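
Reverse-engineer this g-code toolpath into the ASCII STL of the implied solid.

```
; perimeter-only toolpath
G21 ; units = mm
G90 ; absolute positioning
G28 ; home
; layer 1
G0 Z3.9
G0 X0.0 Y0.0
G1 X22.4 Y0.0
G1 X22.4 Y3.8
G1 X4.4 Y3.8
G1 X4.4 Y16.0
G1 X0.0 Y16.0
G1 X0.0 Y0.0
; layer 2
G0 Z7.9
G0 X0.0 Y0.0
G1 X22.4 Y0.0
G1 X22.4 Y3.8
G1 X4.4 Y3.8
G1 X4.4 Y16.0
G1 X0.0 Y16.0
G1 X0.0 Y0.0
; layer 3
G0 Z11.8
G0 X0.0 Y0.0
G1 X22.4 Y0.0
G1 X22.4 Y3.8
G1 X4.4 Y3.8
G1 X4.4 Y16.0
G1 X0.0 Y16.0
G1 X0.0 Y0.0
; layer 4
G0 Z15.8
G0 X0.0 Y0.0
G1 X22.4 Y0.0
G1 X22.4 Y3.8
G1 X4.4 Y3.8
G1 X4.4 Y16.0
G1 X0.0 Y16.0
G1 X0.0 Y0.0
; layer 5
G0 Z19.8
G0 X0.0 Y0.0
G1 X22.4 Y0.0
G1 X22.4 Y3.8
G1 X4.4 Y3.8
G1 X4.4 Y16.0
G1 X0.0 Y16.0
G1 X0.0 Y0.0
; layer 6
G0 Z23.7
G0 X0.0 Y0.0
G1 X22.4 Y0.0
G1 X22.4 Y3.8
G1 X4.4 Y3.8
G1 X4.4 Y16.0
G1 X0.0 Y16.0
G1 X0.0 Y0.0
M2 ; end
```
solid part
  facet normal 0.0000 0.0000 -1.0000
    outer loop
      vertex 22.4 3.8 0.0
      vertex 22.4 0.0 0.0
      vertex 0.0 0.0 0.0
    endloop
  endfacet
  facet normal 0.0000 0.0000 -1.0000
    outer loop
      vertex 4.4 3.8 0.0
      vertex 22.4 3.8 0.0
      vertex 0.0 0.0 0.0
    endloop
  endfacet
  facet normal 0.0000 0.0000 -1.0000
    outer loop
      vertex 4.4 16.0 0.0
      vertex 4.4 3.8 0.0
      vertex 0.0 0.0 0.0
    endloop
  endfacet
  facet normal 0.0000 0.0000 -1.0000
    outer loop
      vertex 0.0 16.0 0.0
      vertex 4.4 16.0 0.0
      vertex 0.0 0.0 0.0
    endloop
  endfacet
  facet normal 0.0000 0.0000 1.0000
    outer loop
      vertex 0.0 0.0 23.7
      vertex 22.4 0.0 23.7
      vertex 22.4 3.8 23.7
    endloop
  endfacet
  facet normal 0.0000 0.0000 1.0000
    outer loop
      vertex 0.0 0.0 23.7
      vertex 22.4 3.8 23.7
      vertex 4.4 3.8 23.7
    endloop
  endfacet
  facet normal 0.0000 0.0000 1.0000
    outer loop
      vertex 0.0 0.0 23.7
      vertex 4.4 3.8 23.7
      vertex 4.4 16.0 23.7
    endloop
  endfacet
  facet normal 0.0000 0.0000 1.0000
    outer loop
      vertex 0.0 0.0 23.7
      vertex 4.4 16.0 23.7
      vertex 0.0 16.0 23.7
    endloop
  endfacet
  facet normal 0.0000 -1.0000 0.0000
    outer loop
      vertex 0.0 0.0 0.0
      vertex 22.4 0.0 0.0
      vertex 22.4 0.0 23.7
    endloop
  endfacet
  facet normal 0.0000 -1.0000 0.0000
    outer loop
      vertex 0.0 0.0 0.0
      vertex 22.4 0.0 23.7
      vertex 0.0 0.0 23.7
    endloop
  endfacet
  facet normal 1.0000 0.0000 0.0000
    outer loop
      vertex 22.4 0.0 0.0
      vertex 22.4 3.8 0.0
      vertex 22.4 3.8 23.7
    endloop
  endfacet
  facet normal 1.0000 0.0000 0.0000
    outer loop
      vertex 22.4 0.0 0.0
      vertex 22.4 3.8 23.7
      vertex 22.4 0.0 23.7
    endloop
  endfacet
  facet normal 0.0000 1.0000 0.0000
    outer loop
      vertex 22.4 3.8 0.0
      vertex 4.4 3.8 0.0
      vertex 4.4 3.8 23.7
    endloop
  endfacet
  facet normal 0.0000 1.0000 0.0000
    outer loop
      vertex 22.4 3.8 0.0
      vertex 4.4 3.8 23.7
      vertex 22.4 3.8 23.7
    endloop
  endfacet
  facet normal 1.0000 0.0000 0.0000
    outer loop
      vertex 4.4 3.8 0.0
      vertex 4.4 16.0 0.0
      vertex 4.4 16.0 23.7
    endloop
  endfacet
  facet normal 1.0000 0.0000 0.0000
    outer loop
      vertex 4.4 3.8 0.0
      vertex 4.4 16.0 23.7
      vertex 4.4 3.8 23.7
    endloop
  endfacet
  facet normal 0.0000 1.0000 0.0000
    outer loop
      vertex 4.4 16.0 0.0
      vertex 0.0 16.0 0.0
      vertex 0.0 16.0 23.7
    endloop
  endfacet
  facet normal 0.0000 1.0000 0.0000
    outer loop
      vertex 4.4 16.0 0.0
      vertex 0.0 16.0 23.7
      vertex 4.4 16.0 23.7
    endloop
  endfacet
  facet normal -1.0000 0.0000 0.0000
    outer loop
      vertex 0.0 16.0 0.0
      vertex 0.0 0.0 0.0
      vertex 0.0 0.0 23.7
    endloop
  endfacet
  facet normal -1.0000 0.0000 0.0000
    outer loop
      vertex 0.0 16.0 0.0
      vertex 0.0 0.0 23.7
      vertex 0.0 16.0 23.7
    endloop
  endfacet
endsolid part

The G0 Z moves step by Δz≈3.9 mm. Every layer's G1 loop is the same polygon, so the solid is a straight extrusion of it from z=0 to z≈23.7. Closing with flat bottom and top caps and triangulating gives 20 facets — an L-shaped prism: outer 22.4 × 16 mm, arm thicknesses ≈ 3.8 mm (horizontal) and 4.4 mm (vertical), extruded 23.7 mm in z.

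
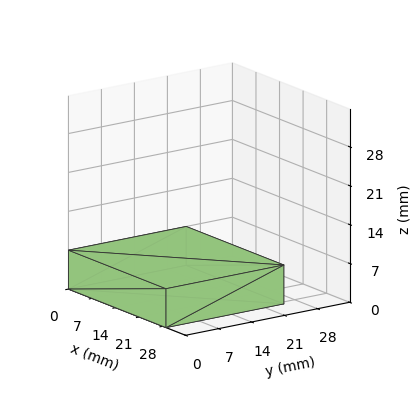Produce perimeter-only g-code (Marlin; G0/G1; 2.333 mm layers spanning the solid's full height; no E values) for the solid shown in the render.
Reading the render: the shape is a rectangular box, roughly 29 × 25 mm footprint and 7 mm tall (dimensions read to the nearest mm from the axis ticks). For the g-code, the solid's height is divided into equal slices at the stated Δz and each level perimeter traced with G1 moves after a G0 lift.

; perimeter-only toolpath
G21 ; units = mm
G90 ; absolute positioning
G28 ; home
; layer 1
G0 Z2.333
G0 X0.000 Y0.000
G1 X29.000 Y0.000
G1 X29.000 Y25.000
G1 X0.000 Y25.000
G1 X0.000 Y0.000
; layer 2
G0 Z4.667
G0 X0.000 Y0.000
G1 X29.000 Y0.000
G1 X29.000 Y25.000
G1 X0.000 Y25.000
G1 X0.000 Y0.000
; layer 3
G0 Z7.000
G0 X0.000 Y0.000
G1 X29.000 Y0.000
G1 X29.000 Y25.000
G1 X0.000 Y25.000
G1 X0.000 Y0.000
M2 ; end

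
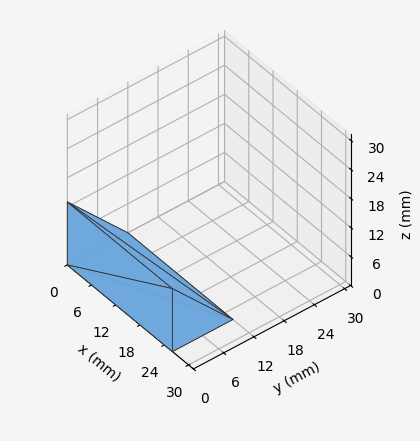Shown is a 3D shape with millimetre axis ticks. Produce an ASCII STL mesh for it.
Reading the render: the shape is a wedge (ramp): 26 × 12 mm base, rising to 13 mm along the y=0 edge and sloping linearly to z=0 at y=12 (dimensions read to the nearest mm from the axis ticks). For the STL, each face is triangulated and given an outward normal.

solid part
  facet normal 0.0000 0.0000 -1.0000
    outer loop
      vertex 26.0 12.0 0.0
      vertex 26.0 0.0 0.0
      vertex 0.0 0.0 0.0
    endloop
  endfacet
  facet normal 0.0000 0.0000 -1.0000
    outer loop
      vertex 0.0 12.0 0.0
      vertex 26.0 12.0 0.0
      vertex 0.0 0.0 0.0
    endloop
  endfacet
  facet normal 0.0000 -1.0000 0.0000
    outer loop
      vertex 0.0 0.0 0.0
      vertex 26.0 0.0 0.0
      vertex 26.0 0.0 13.0
    endloop
  endfacet
  facet normal 0.0000 -1.0000 0.0000
    outer loop
      vertex 0.0 0.0 0.0
      vertex 26.0 0.0 13.0
      vertex 0.0 0.0 13.0
    endloop
  endfacet
  facet normal 0.0000 0.7348 0.6783
    outer loop
      vertex 0.0 0.0 13.0
      vertex 26.0 0.0 13.0
      vertex 26.0 12.0 0.0
    endloop
  endfacet
  facet normal 0.0000 0.7348 0.6783
    outer loop
      vertex 0.0 0.0 13.0
      vertex 26.0 12.0 0.0
      vertex 0.0 12.0 0.0
    endloop
  endfacet
  facet normal -1.0000 0.0000 0.0000
    outer loop
      vertex 0.0 0.0 13.0
      vertex 0.0 12.0 0.0
      vertex 0.0 0.0 0.0
    endloop
  endfacet
  facet normal 1.0000 0.0000 0.0000
    outer loop
      vertex 26.0 0.0 0.0
      vertex 26.0 12.0 0.0
      vertex 26.0 0.0 13.0
    endloop
  endfacet
endsolid part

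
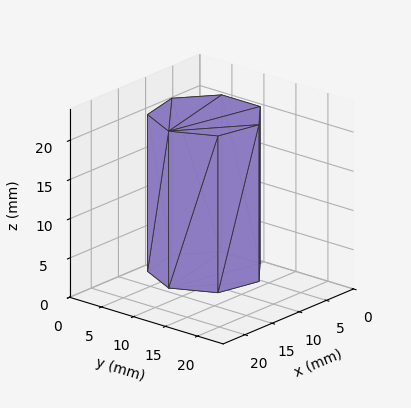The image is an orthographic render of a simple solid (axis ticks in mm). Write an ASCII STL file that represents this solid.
Reading the render: the shape is a regular 7-sided prism (a cylinder approximated with 7 flat sides), circumscribed radius ≈ 7 mm, height ≈ 20 mm (dimensions read to the nearest mm from the axis ticks). For the STL, each face is triangulated and given an outward normal.

solid part
  facet normal 0.0000 0.0000 -1.0000
    outer loop
      vertex 5.4 13.8 0.0
      vertex 11.4 12.5 0.0
      vertex 14.0 7.0 0.0
    endloop
  endfacet
  facet normal 0.0000 0.0000 -1.0000
    outer loop
      vertex 0.7 10.0 0.0
      vertex 5.4 13.8 0.0
      vertex 14.0 7.0 0.0
    endloop
  endfacet
  facet normal 0.0000 0.0000 -1.0000
    outer loop
      vertex 0.7 4.0 0.0
      vertex 0.7 10.0 0.0
      vertex 14.0 7.0 0.0
    endloop
  endfacet
  facet normal 0.0000 0.0000 -1.0000
    outer loop
      vertex 5.4 0.2 0.0
      vertex 0.7 4.0 0.0
      vertex 14.0 7.0 0.0
    endloop
  endfacet
  facet normal 0.0000 0.0000 -1.0000
    outer loop
      vertex 11.4 1.5 0.0
      vertex 5.4 0.2 0.0
      vertex 14.0 7.0 0.0
    endloop
  endfacet
  facet normal 0.0000 0.0000 1.0000
    outer loop
      vertex 14.0 7.0 20.0
      vertex 11.4 12.5 20.0
      vertex 5.4 13.8 20.0
    endloop
  endfacet
  facet normal 0.0000 0.0000 1.0000
    outer loop
      vertex 14.0 7.0 20.0
      vertex 5.4 13.8 20.0
      vertex 0.7 10.0 20.0
    endloop
  endfacet
  facet normal 0.0000 0.0000 1.0000
    outer loop
      vertex 14.0 7.0 20.0
      vertex 0.7 10.0 20.0
      vertex 0.7 4.0 20.0
    endloop
  endfacet
  facet normal 0.0000 0.0000 1.0000
    outer loop
      vertex 14.0 7.0 20.0
      vertex 0.7 4.0 20.0
      vertex 5.4 0.2 20.0
    endloop
  endfacet
  facet normal 0.0000 0.0000 1.0000
    outer loop
      vertex 14.0 7.0 20.0
      vertex 5.4 0.2 20.0
      vertex 11.4 1.5 20.0
    endloop
  endfacet
  facet normal 0.9041 0.4274 0.0000
    outer loop
      vertex 14.0 7.0 0.0
      vertex 11.4 12.5 0.0
      vertex 11.4 12.5 20.0
    endloop
  endfacet
  facet normal 0.9041 0.4274 0.0000
    outer loop
      vertex 14.0 7.0 0.0
      vertex 11.4 12.5 20.0
      vertex 14.0 7.0 20.0
    endloop
  endfacet
  facet normal 0.2118 0.9773 0.0000
    outer loop
      vertex 11.4 12.5 0.0
      vertex 5.4 13.8 0.0
      vertex 5.4 13.8 20.0
    endloop
  endfacet
  facet normal 0.2118 0.9773 0.0000
    outer loop
      vertex 11.4 12.5 0.0
      vertex 5.4 13.8 20.0
      vertex 11.4 12.5 20.0
    endloop
  endfacet
  facet normal -0.6287 0.7776 0.0000
    outer loop
      vertex 5.4 13.8 0.0
      vertex 0.7 10.0 0.0
      vertex 0.7 10.0 20.0
    endloop
  endfacet
  facet normal -0.6287 0.7776 0.0000
    outer loop
      vertex 5.4 13.8 0.0
      vertex 0.7 10.0 20.0
      vertex 5.4 13.8 20.0
    endloop
  endfacet
  facet normal -1.0000 0.0000 0.0000
    outer loop
      vertex 0.7 10.0 0.0
      vertex 0.7 4.0 0.0
      vertex 0.7 4.0 20.0
    endloop
  endfacet
  facet normal -1.0000 0.0000 0.0000
    outer loop
      vertex 0.7 10.0 0.0
      vertex 0.7 4.0 20.0
      vertex 0.7 10.0 20.0
    endloop
  endfacet
  facet normal -0.6287 -0.7776 0.0000
    outer loop
      vertex 0.7 4.0 0.0
      vertex 5.4 0.2 0.0
      vertex 5.4 0.2 20.0
    endloop
  endfacet
  facet normal -0.6287 -0.7776 0.0000
    outer loop
      vertex 0.7 4.0 0.0
      vertex 5.4 0.2 20.0
      vertex 0.7 4.0 20.0
    endloop
  endfacet
  facet normal 0.2118 -0.9773 0.0000
    outer loop
      vertex 5.4 0.2 0.0
      vertex 11.4 1.5 0.0
      vertex 11.4 1.5 20.0
    endloop
  endfacet
  facet normal 0.2118 -0.9773 0.0000
    outer loop
      vertex 5.4 0.2 0.0
      vertex 11.4 1.5 20.0
      vertex 5.4 0.2 20.0
    endloop
  endfacet
  facet normal 0.9041 -0.4274 0.0000
    outer loop
      vertex 11.4 1.5 0.0
      vertex 14.0 7.0 0.0
      vertex 14.0 7.0 20.0
    endloop
  endfacet
  facet normal 0.9041 -0.4274 0.0000
    outer loop
      vertex 11.4 1.5 0.0
      vertex 14.0 7.0 20.0
      vertex 11.4 1.5 20.0
    endloop
  endfacet
endsolid part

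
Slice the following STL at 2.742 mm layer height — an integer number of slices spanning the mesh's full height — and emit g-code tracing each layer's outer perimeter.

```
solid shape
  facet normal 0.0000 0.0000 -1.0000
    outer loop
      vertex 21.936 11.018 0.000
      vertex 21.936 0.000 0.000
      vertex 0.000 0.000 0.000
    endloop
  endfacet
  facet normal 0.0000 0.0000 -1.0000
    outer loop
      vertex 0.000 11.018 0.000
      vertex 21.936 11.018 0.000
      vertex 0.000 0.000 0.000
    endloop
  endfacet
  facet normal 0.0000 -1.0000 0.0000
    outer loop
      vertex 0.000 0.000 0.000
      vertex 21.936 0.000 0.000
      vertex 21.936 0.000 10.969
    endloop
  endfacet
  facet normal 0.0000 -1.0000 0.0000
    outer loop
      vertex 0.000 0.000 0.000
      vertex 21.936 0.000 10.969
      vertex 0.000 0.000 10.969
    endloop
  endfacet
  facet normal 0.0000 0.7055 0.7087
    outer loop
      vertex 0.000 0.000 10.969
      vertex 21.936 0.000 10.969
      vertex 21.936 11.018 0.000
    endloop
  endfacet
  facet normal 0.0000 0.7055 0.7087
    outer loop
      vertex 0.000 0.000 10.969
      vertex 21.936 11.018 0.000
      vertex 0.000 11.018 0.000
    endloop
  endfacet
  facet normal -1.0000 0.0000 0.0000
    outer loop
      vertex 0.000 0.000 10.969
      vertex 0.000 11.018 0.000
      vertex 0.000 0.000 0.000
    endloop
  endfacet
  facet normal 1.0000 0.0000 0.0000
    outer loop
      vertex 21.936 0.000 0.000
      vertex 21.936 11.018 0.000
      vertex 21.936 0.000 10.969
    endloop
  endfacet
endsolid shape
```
; perimeter-only toolpath
G21 ; units = mm
G90 ; absolute positioning
G28 ; home
; layer 1
G0 Z2.742
G0 X0.000 Y0.000
G1 X21.936 Y0.000
G1 X21.936 Y8.264
G1 X0.000 Y8.264
G1 X0.000 Y0.000
; layer 2
G0 Z5.484
G0 X0.000 Y0.000
G1 X21.936 Y0.000
G1 X21.936 Y5.509
G1 X0.000 Y5.509
G1 X0.000 Y0.000
; layer 3
G0 Z8.227
G0 X0.000 Y0.000
G1 X21.936 Y0.000
G1 X21.936 Y2.755
G1 X0.000 Y2.755
G1 X0.000 Y0.000
M2 ; end

The solid is a wedge (ramp): 21.9 × 11 mm base, rising to 11 mm along the y=0 edge and sloping linearly to z=0 at y=11. Slicing at Δz = 2.742 mm — 4 equal slices spanning the solid's height, so layer i sits at z = i·h/4 — gives 3 non-empty perimeters. Each is a 4-segment closed polygon; G0 lifts to the layer z and rapids to the start vertex, then G1 traces the edges. The cross-section shrinks linearly with z (the slice at the apex is degenerate and omitted).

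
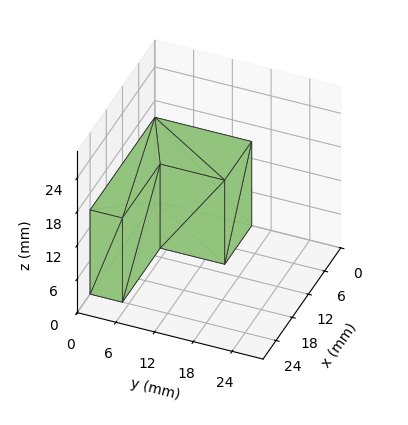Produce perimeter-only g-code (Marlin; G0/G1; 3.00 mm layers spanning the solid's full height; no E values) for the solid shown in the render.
Reading the render: the shape is an L-shaped prism: outer 24 × 15 mm, arm thicknesses ≈ 5 mm (horizontal) and 10 mm (vertical), extruded 15 mm in z (dimensions read to the nearest mm from the axis ticks). For the g-code, the solid's height is divided into equal slices at the stated Δz and each level perimeter traced with G1 moves after a G0 lift.

; perimeter-only toolpath
G21 ; units = mm
G90 ; absolute positioning
G28 ; home
; layer 1
G0 Z3.00
G0 X0.00 Y0.00
G1 X24.00 Y0.00
G1 X24.00 Y5.00
G1 X10.00 Y5.00
G1 X10.00 Y15.00
G1 X0.00 Y15.00
G1 X0.00 Y0.00
; layer 2
G0 Z6.00
G0 X0.00 Y0.00
G1 X24.00 Y0.00
G1 X24.00 Y5.00
G1 X10.00 Y5.00
G1 X10.00 Y15.00
G1 X0.00 Y15.00
G1 X0.00 Y0.00
; layer 3
G0 Z9.00
G0 X0.00 Y0.00
G1 X24.00 Y0.00
G1 X24.00 Y5.00
G1 X10.00 Y5.00
G1 X10.00 Y15.00
G1 X0.00 Y15.00
G1 X0.00 Y0.00
; layer 4
G0 Z12.00
G0 X0.00 Y0.00
G1 X24.00 Y0.00
G1 X24.00 Y5.00
G1 X10.00 Y5.00
G1 X10.00 Y15.00
G1 X0.00 Y15.00
G1 X0.00 Y0.00
; layer 5
G0 Z15.00
G0 X0.00 Y0.00
G1 X24.00 Y0.00
G1 X24.00 Y5.00
G1 X10.00 Y5.00
G1 X10.00 Y15.00
G1 X0.00 Y15.00
G1 X0.00 Y0.00
M2 ; end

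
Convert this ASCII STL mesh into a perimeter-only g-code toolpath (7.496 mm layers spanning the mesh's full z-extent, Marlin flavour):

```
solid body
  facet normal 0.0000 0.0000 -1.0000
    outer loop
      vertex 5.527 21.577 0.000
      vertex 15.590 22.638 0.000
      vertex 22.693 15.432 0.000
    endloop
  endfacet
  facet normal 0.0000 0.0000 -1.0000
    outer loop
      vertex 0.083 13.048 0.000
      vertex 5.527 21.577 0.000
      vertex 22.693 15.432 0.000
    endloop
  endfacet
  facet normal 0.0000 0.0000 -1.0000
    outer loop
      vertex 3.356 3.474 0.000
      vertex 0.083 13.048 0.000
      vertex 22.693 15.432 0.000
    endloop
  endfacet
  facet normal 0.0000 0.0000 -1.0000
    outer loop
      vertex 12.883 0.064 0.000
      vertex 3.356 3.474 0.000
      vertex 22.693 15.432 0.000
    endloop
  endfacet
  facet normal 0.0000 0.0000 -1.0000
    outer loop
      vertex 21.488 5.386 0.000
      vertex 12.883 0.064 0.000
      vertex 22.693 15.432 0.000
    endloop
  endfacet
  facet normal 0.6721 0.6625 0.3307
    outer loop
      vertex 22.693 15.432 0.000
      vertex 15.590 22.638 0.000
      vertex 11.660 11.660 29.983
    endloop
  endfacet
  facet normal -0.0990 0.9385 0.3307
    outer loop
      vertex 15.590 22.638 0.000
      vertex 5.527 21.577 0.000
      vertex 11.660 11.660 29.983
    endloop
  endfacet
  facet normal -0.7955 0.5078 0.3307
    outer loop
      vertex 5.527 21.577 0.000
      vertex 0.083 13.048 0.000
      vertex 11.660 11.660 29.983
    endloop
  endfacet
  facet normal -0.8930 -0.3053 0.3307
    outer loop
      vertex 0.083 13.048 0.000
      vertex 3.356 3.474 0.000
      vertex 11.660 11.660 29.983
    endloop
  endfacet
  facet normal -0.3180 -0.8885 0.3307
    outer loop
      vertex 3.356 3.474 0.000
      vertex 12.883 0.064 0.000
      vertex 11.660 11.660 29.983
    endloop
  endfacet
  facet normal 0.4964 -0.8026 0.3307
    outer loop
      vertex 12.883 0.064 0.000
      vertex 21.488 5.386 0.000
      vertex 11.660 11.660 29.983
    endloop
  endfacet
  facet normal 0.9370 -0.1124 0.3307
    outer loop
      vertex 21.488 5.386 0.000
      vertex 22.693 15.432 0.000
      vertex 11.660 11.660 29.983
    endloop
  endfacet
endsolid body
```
; perimeter-only toolpath
G21 ; units = mm
G90 ; absolute positioning
G28 ; home
; layer 1
G0 Z7.496
G0 X19.935 Y14.489
G1 X14.607 Y19.893
G1 X7.060 Y19.098
G1 X2.977 Y12.701
G1 X5.432 Y5.521
G1 X12.577 Y2.963
G1 X19.031 Y6.955
G1 X19.935 Y14.489
; layer 2
G0 Z14.992
G0 X17.177 Y13.546
G1 X13.625 Y17.149
G1 X8.594 Y16.619
G1 X5.872 Y12.354
G1 X7.508 Y7.567
G1 X12.271 Y5.862
G1 X16.574 Y8.523
G1 X17.177 Y13.546
; layer 3
G0 Z22.487
G0 X14.418 Y12.603
G1 X12.643 Y14.405
G1 X10.127 Y14.139
G1 X8.766 Y12.007
G1 X9.584 Y9.614
G1 X11.966 Y8.761
G1 X14.117 Y10.092
G1 X14.418 Y12.603
M2 ; end

The solid is a regular 7-sided pyramid, base circumscribed radius ≈ 11.7 mm, apex at z ≈ 30 mm. Slicing at Δz = 7.496 mm — 4 equal slices spanning the solid's height, so layer i sits at z = i·h/4 — gives 3 non-empty perimeters. Each is a 7-segment closed polygon; G0 lifts to the layer z and rapids to the start vertex, then G1 traces the edges. The cross-section shrinks linearly with z (the slice at the apex is degenerate and omitted).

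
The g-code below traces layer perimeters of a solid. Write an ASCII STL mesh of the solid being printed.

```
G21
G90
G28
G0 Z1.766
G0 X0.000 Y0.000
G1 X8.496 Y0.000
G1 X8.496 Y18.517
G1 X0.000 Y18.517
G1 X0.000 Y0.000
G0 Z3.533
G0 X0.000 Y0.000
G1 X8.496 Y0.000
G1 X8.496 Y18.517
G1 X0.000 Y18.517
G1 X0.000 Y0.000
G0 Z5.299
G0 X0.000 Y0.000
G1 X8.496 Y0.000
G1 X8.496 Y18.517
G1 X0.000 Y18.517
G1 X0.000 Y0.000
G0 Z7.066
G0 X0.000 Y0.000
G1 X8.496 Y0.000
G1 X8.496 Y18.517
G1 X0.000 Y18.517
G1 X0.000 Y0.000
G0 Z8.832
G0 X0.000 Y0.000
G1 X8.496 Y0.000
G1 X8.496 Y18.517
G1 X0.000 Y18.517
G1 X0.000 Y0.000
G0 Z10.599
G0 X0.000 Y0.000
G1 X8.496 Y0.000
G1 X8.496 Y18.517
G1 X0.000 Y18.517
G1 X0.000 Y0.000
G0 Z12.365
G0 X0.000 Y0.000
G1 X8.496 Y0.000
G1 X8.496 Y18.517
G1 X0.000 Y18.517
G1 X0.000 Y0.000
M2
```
solid part
  facet normal 0.0000 0.0000 -1.0000
    outer loop
      vertex 8.496 18.517 0.000
      vertex 8.496 0.000 0.000
      vertex 0.000 0.000 0.000
    endloop
  endfacet
  facet normal 0.0000 0.0000 -1.0000
    outer loop
      vertex 0.000 18.517 0.000
      vertex 8.496 18.517 0.000
      vertex 0.000 0.000 0.000
    endloop
  endfacet
  facet normal 0.0000 0.0000 1.0000
    outer loop
      vertex 0.000 0.000 12.365
      vertex 8.496 0.000 12.365
      vertex 8.496 18.517 12.365
    endloop
  endfacet
  facet normal 0.0000 0.0000 1.0000
    outer loop
      vertex 0.000 0.000 12.365
      vertex 8.496 18.517 12.365
      vertex 0.000 18.517 12.365
    endloop
  endfacet
  facet normal 0.0000 -1.0000 0.0000
    outer loop
      vertex 0.000 0.000 0.000
      vertex 8.496 0.000 0.000
      vertex 8.496 0.000 12.365
    endloop
  endfacet
  facet normal 0.0000 -1.0000 0.0000
    outer loop
      vertex 0.000 0.000 0.000
      vertex 8.496 0.000 12.365
      vertex 0.000 0.000 12.365
    endloop
  endfacet
  facet normal 0.0000 1.0000 0.0000
    outer loop
      vertex 8.496 18.517 12.365
      vertex 8.496 18.517 0.000
      vertex 0.000 18.517 0.000
    endloop
  endfacet
  facet normal 0.0000 1.0000 0.0000
    outer loop
      vertex 0.000 18.517 12.365
      vertex 8.496 18.517 12.365
      vertex 0.000 18.517 0.000
    endloop
  endfacet
  facet normal -1.0000 0.0000 0.0000
    outer loop
      vertex 0.000 18.517 12.365
      vertex 0.000 18.517 0.000
      vertex 0.000 0.000 0.000
    endloop
  endfacet
  facet normal -1.0000 0.0000 0.0000
    outer loop
      vertex 0.000 0.000 12.365
      vertex 0.000 18.517 12.365
      vertex 0.000 0.000 0.000
    endloop
  endfacet
  facet normal 1.0000 0.0000 0.0000
    outer loop
      vertex 8.496 0.000 0.000
      vertex 8.496 18.517 0.000
      vertex 8.496 18.517 12.365
    endloop
  endfacet
  facet normal 1.0000 0.0000 0.0000
    outer loop
      vertex 8.496 0.000 0.000
      vertex 8.496 18.517 12.365
      vertex 8.496 0.000 12.365
    endloop
  endfacet
endsolid part

The G0 Z moves step by Δz≈1.766 mm. Every layer's G1 loop is the same polygon, so the solid is a straight extrusion of it from z=0 to z≈12.4. Closing with flat bottom and top caps and triangulating gives 12 facets — a rectangular box, roughly 8.5 × 18.5 mm footprint and 12.4 mm tall.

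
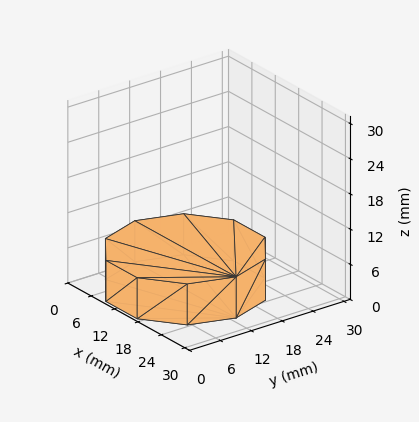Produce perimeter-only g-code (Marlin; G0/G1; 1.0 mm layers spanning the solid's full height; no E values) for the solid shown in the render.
Reading the render: the shape is a regular 10-sided prism (a cylinder approximated with 10 flat sides), circumscribed radius ≈ 13 mm, height ≈ 7 mm (dimensions read to the nearest mm from the axis ticks). For the g-code, the solid's height is divided into equal slices at the stated Δz and each level perimeter traced with G1 moves after a G0 lift.

; perimeter-only toolpath
G21 ; units = mm
G90 ; absolute positioning
G28 ; home
; layer 1
G0 Z1.0
G0 X26.0 Y13.0
G1 X23.5 Y20.6
G1 X17.0 Y25.4
G1 X9.0 Y25.4
G1 X2.5 Y20.6
G1 X0.0 Y13.0
G1 X2.5 Y5.4
G1 X9.0 Y0.6
G1 X17.0 Y0.6
G1 X23.5 Y5.4
G1 X26.0 Y13.0
; layer 2
G0 Z2.0
G0 X26.0 Y13.0
G1 X23.5 Y20.6
G1 X17.0 Y25.4
G1 X9.0 Y25.4
G1 X2.5 Y20.6
G1 X0.0 Y13.0
G1 X2.5 Y5.4
G1 X9.0 Y0.6
G1 X17.0 Y0.6
G1 X23.5 Y5.4
G1 X26.0 Y13.0
; layer 3
G0 Z3.0
G0 X26.0 Y13.0
G1 X23.5 Y20.6
G1 X17.0 Y25.4
G1 X9.0 Y25.4
G1 X2.5 Y20.6
G1 X0.0 Y13.0
G1 X2.5 Y5.4
G1 X9.0 Y0.6
G1 X17.0 Y0.6
G1 X23.5 Y5.4
G1 X26.0 Y13.0
; layer 4
G0 Z4.0
G0 X26.0 Y13.0
G1 X23.5 Y20.6
G1 X17.0 Y25.4
G1 X9.0 Y25.4
G1 X2.5 Y20.6
G1 X0.0 Y13.0
G1 X2.5 Y5.4
G1 X9.0 Y0.6
G1 X17.0 Y0.6
G1 X23.5 Y5.4
G1 X26.0 Y13.0
; layer 5
G0 Z5.0
G0 X26.0 Y13.0
G1 X23.5 Y20.6
G1 X17.0 Y25.4
G1 X9.0 Y25.4
G1 X2.5 Y20.6
G1 X0.0 Y13.0
G1 X2.5 Y5.4
G1 X9.0 Y0.6
G1 X17.0 Y0.6
G1 X23.5 Y5.4
G1 X26.0 Y13.0
; layer 6
G0 Z6.0
G0 X26.0 Y13.0
G1 X23.5 Y20.6
G1 X17.0 Y25.4
G1 X9.0 Y25.4
G1 X2.5 Y20.6
G1 X0.0 Y13.0
G1 X2.5 Y5.4
G1 X9.0 Y0.6
G1 X17.0 Y0.6
G1 X23.5 Y5.4
G1 X26.0 Y13.0
; layer 7
G0 Z7.0
G0 X26.0 Y13.0
G1 X23.5 Y20.6
G1 X17.0 Y25.4
G1 X9.0 Y25.4
G1 X2.5 Y20.6
G1 X0.0 Y13.0
G1 X2.5 Y5.4
G1 X9.0 Y0.6
G1 X17.0 Y0.6
G1 X23.5 Y5.4
G1 X26.0 Y13.0
M2 ; end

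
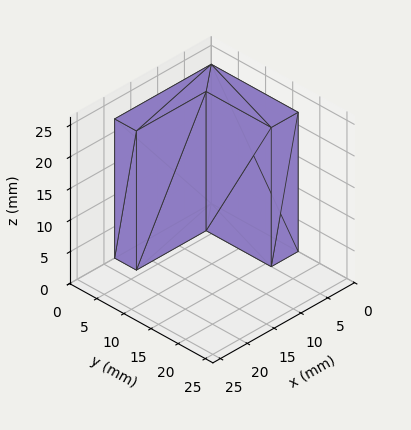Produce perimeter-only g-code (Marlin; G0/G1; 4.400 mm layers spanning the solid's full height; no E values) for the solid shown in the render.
Reading the render: the shape is an L-shaped prism: outer 18 × 16 mm, arm thicknesses ≈ 4 mm (horizontal) and 5 mm (vertical), extruded 22 mm in z (dimensions read to the nearest mm from the axis ticks). For the g-code, the solid's height is divided into equal slices at the stated Δz and each level perimeter traced with G1 moves after a G0 lift.

; perimeter-only toolpath
G21 ; units = mm
G90 ; absolute positioning
G28 ; home
; layer 1
G0 Z4.400
G0 X0.000 Y0.000
G1 X18.000 Y0.000
G1 X18.000 Y4.000
G1 X5.000 Y4.000
G1 X5.000 Y16.000
G1 X0.000 Y16.000
G1 X0.000 Y0.000
; layer 2
G0 Z8.800
G0 X0.000 Y0.000
G1 X18.000 Y0.000
G1 X18.000 Y4.000
G1 X5.000 Y4.000
G1 X5.000 Y16.000
G1 X0.000 Y16.000
G1 X0.000 Y0.000
; layer 3
G0 Z13.200
G0 X0.000 Y0.000
G1 X18.000 Y0.000
G1 X18.000 Y4.000
G1 X5.000 Y4.000
G1 X5.000 Y16.000
G1 X0.000 Y16.000
G1 X0.000 Y0.000
; layer 4
G0 Z17.600
G0 X0.000 Y0.000
G1 X18.000 Y0.000
G1 X18.000 Y4.000
G1 X5.000 Y4.000
G1 X5.000 Y16.000
G1 X0.000 Y16.000
G1 X0.000 Y0.000
; layer 5
G0 Z22.000
G0 X0.000 Y0.000
G1 X18.000 Y0.000
G1 X18.000 Y4.000
G1 X5.000 Y4.000
G1 X5.000 Y16.000
G1 X0.000 Y16.000
G1 X0.000 Y0.000
M2 ; end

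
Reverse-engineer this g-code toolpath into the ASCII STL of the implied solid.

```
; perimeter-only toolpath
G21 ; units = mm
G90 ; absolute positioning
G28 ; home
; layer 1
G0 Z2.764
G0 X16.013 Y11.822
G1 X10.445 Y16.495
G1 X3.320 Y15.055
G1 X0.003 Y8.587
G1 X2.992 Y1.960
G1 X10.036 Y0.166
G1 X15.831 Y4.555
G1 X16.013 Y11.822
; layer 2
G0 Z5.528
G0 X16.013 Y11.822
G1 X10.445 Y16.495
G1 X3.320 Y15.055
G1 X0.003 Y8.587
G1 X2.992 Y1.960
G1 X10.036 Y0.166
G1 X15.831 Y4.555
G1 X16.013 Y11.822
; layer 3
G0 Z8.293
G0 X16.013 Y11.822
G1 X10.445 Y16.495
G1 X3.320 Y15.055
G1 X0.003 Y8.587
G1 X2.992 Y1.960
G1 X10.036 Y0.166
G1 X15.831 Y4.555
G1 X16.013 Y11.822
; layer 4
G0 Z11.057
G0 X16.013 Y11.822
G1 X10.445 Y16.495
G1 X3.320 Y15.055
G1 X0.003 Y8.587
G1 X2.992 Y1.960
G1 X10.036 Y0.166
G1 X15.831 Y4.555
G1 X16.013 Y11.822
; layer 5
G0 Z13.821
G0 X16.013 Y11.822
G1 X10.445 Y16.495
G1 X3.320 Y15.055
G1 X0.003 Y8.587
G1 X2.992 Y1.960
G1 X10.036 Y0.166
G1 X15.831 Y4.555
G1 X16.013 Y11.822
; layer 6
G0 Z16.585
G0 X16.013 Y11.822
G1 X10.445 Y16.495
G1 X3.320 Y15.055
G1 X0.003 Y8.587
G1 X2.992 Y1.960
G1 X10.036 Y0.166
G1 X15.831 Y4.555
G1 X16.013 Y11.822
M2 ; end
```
solid part
  facet normal 0.0000 0.0000 -1.0000
    outer loop
      vertex 3.320 15.055 0.000
      vertex 10.445 16.495 0.000
      vertex 16.013 11.822 0.000
    endloop
  endfacet
  facet normal 0.0000 0.0000 -1.0000
    outer loop
      vertex 0.003 8.587 0.000
      vertex 3.320 15.055 0.000
      vertex 16.013 11.822 0.000
    endloop
  endfacet
  facet normal 0.0000 0.0000 -1.0000
    outer loop
      vertex 2.992 1.960 0.000
      vertex 0.003 8.587 0.000
      vertex 16.013 11.822 0.000
    endloop
  endfacet
  facet normal 0.0000 0.0000 -1.0000
    outer loop
      vertex 10.036 0.166 0.000
      vertex 2.992 1.960 0.000
      vertex 16.013 11.822 0.000
    endloop
  endfacet
  facet normal 0.0000 0.0000 -1.0000
    outer loop
      vertex 15.831 4.555 0.000
      vertex 10.036 0.166 0.000
      vertex 16.013 11.822 0.000
    endloop
  endfacet
  facet normal 0.0000 0.0000 1.0000
    outer loop
      vertex 16.013 11.822 16.585
      vertex 10.445 16.495 16.585
      vertex 3.320 15.055 16.585
    endloop
  endfacet
  facet normal 0.0000 0.0000 1.0000
    outer loop
      vertex 16.013 11.822 16.585
      vertex 3.320 15.055 16.585
      vertex 0.003 8.587 16.585
    endloop
  endfacet
  facet normal 0.0000 0.0000 1.0000
    outer loop
      vertex 16.013 11.822 16.585
      vertex 0.003 8.587 16.585
      vertex 2.992 1.960 16.585
    endloop
  endfacet
  facet normal 0.0000 0.0000 1.0000
    outer loop
      vertex 16.013 11.822 16.585
      vertex 2.992 1.960 16.585
      vertex 10.036 0.166 16.585
    endloop
  endfacet
  facet normal 0.0000 0.0000 1.0000
    outer loop
      vertex 16.013 11.822 16.585
      vertex 10.036 0.166 16.585
      vertex 15.831 4.555 16.585
    endloop
  endfacet
  facet normal 0.6429 0.7660 0.0000
    outer loop
      vertex 16.013 11.822 0.000
      vertex 10.445 16.495 0.000
      vertex 10.445 16.495 16.585
    endloop
  endfacet
  facet normal 0.6429 0.7660 0.0000
    outer loop
      vertex 16.013 11.822 0.000
      vertex 10.445 16.495 16.585
      vertex 16.013 11.822 16.585
    endloop
  endfacet
  facet normal -0.1981 0.9802 0.0000
    outer loop
      vertex 10.445 16.495 0.000
      vertex 3.320 15.055 0.000
      vertex 3.320 15.055 16.585
    endloop
  endfacet
  facet normal -0.1981 0.9802 0.0000
    outer loop
      vertex 10.445 16.495 0.000
      vertex 3.320 15.055 16.585
      vertex 10.445 16.495 16.585
    endloop
  endfacet
  facet normal -0.8898 0.4563 0.0000
    outer loop
      vertex 3.320 15.055 0.000
      vertex 0.003 8.587 0.000
      vertex 0.003 8.587 16.585
    endloop
  endfacet
  facet normal -0.8898 0.4563 0.0000
    outer loop
      vertex 3.320 15.055 0.000
      vertex 0.003 8.587 16.585
      vertex 3.320 15.055 16.585
    endloop
  endfacet
  facet normal -0.9116 -0.4111 0.0000
    outer loop
      vertex 0.003 8.587 0.000
      vertex 2.992 1.960 0.000
      vertex 2.992 1.960 16.585
    endloop
  endfacet
  facet normal -0.9116 -0.4111 0.0000
    outer loop
      vertex 0.003 8.587 0.000
      vertex 2.992 1.960 16.585
      vertex 0.003 8.587 16.585
    endloop
  endfacet
  facet normal -0.2468 -0.9691 0.0000
    outer loop
      vertex 2.992 1.960 0.000
      vertex 10.036 0.166 0.000
      vertex 10.036 0.166 16.585
    endloop
  endfacet
  facet normal -0.2468 -0.9691 0.0000
    outer loop
      vertex 2.992 1.960 0.000
      vertex 10.036 0.166 16.585
      vertex 2.992 1.960 16.585
    endloop
  endfacet
  facet normal 0.6038 -0.7972 0.0000
    outer loop
      vertex 10.036 0.166 0.000
      vertex 15.831 4.555 0.000
      vertex 15.831 4.555 16.585
    endloop
  endfacet
  facet normal 0.6038 -0.7972 0.0000
    outer loop
      vertex 10.036 0.166 0.000
      vertex 15.831 4.555 16.585
      vertex 10.036 0.166 16.585
    endloop
  endfacet
  facet normal 0.9997 -0.0250 0.0000
    outer loop
      vertex 15.831 4.555 0.000
      vertex 16.013 11.822 0.000
      vertex 16.013 11.822 16.585
    endloop
  endfacet
  facet normal 0.9997 -0.0250 0.0000
    outer loop
      vertex 15.831 4.555 0.000
      vertex 16.013 11.822 16.585
      vertex 15.831 4.555 16.585
    endloop
  endfacet
endsolid part

The G0 Z moves step by Δz≈2.764 mm. Every layer's G1 loop is the same polygon, so the solid is a straight extrusion of it from z=0 to z≈16.6. Closing with flat bottom and top caps and triangulating gives 24 facets — a regular 7-sided prism (a cylinder approximated with 7 flat sides), circumscribed radius ≈ 8.38 mm, height ≈ 16.6 mm.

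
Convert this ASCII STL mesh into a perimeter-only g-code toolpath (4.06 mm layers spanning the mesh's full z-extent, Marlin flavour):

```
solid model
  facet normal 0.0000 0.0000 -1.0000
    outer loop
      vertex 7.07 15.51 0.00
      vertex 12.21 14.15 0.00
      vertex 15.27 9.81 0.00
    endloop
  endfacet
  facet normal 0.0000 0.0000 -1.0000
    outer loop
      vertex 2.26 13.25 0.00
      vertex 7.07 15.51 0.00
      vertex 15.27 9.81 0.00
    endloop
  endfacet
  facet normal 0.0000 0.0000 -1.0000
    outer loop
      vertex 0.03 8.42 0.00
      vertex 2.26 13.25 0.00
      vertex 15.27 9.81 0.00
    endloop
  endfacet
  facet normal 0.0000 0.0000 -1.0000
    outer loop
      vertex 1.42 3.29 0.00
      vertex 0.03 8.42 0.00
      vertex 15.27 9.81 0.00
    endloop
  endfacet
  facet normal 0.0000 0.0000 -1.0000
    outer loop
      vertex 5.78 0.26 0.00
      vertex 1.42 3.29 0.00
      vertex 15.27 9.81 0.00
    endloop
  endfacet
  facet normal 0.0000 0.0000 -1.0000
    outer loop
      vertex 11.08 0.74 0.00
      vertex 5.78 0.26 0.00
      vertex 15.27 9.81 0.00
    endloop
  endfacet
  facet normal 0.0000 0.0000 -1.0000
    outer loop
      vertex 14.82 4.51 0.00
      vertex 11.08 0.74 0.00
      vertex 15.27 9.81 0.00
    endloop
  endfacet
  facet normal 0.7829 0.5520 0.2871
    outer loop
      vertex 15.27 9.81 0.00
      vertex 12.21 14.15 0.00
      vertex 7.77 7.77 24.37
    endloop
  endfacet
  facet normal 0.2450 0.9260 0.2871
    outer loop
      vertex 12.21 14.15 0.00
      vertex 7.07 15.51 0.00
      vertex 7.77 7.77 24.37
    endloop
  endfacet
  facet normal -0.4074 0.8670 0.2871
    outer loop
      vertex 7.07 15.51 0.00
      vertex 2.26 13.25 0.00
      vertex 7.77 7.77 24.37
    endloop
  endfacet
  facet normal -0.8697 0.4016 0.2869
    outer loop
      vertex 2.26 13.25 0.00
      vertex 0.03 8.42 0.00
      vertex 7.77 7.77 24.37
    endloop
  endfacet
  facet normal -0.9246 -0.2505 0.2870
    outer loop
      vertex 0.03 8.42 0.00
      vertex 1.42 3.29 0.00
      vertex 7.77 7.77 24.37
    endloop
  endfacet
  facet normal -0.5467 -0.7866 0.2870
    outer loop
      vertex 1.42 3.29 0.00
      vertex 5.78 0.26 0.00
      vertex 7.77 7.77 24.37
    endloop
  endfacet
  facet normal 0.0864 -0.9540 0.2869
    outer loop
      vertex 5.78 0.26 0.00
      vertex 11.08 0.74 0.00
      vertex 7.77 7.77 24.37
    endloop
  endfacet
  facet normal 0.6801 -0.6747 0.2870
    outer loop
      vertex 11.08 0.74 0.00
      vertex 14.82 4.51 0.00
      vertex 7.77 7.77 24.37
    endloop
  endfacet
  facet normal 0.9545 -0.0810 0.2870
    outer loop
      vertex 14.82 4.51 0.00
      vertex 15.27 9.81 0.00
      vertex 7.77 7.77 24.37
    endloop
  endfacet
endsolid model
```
; perimeter-only toolpath
G21 ; units = mm
G90 ; absolute positioning
G28 ; home
; layer 1
G0 Z4.06
G0 X14.02 Y9.47
G1 X11.47 Y13.09
G1 X7.19 Y14.22
G1 X3.18 Y12.34
G1 X1.32 Y8.31
G1 X2.48 Y4.04
G1 X6.11 Y1.51
G1 X10.53 Y1.91
G1 X13.65 Y5.05
G1 X14.02 Y9.47
; layer 2
G0 Z8.12
G0 X12.77 Y9.13
G1 X10.73 Y12.02
G1 X7.30 Y12.93
G1 X4.10 Y11.42
G1 X2.61 Y8.20
G1 X3.54 Y4.78
G1 X6.44 Y2.76
G1 X9.98 Y3.08
G1 X12.47 Y5.60
G1 X12.77 Y9.13
; layer 3
G0 Z12.18
G0 X11.52 Y8.79
G1 X9.99 Y10.96
G1 X7.42 Y11.64
G1 X5.01 Y10.51
G1 X3.90 Y8.09
G1 X4.59 Y5.53
G1 X6.78 Y4.01
G1 X9.43 Y4.25
G1 X11.29 Y6.14
G1 X11.52 Y8.79
; layer 4
G0 Z16.25
G0 X10.27 Y8.45
G1 X9.25 Y9.90
G1 X7.54 Y10.35
G1 X5.93 Y9.60
G1 X5.19 Y7.99
G1 X5.65 Y6.28
G1 X7.11 Y5.27
G1 X8.87 Y5.43
G1 X10.12 Y6.68
G1 X10.27 Y8.45
; layer 5
G0 Z20.31
G0 X9.02 Y8.11
G1 X8.51 Y8.83
G1 X7.65 Y9.06
G1 X6.85 Y8.68
G1 X6.48 Y7.88
G1 X6.71 Y7.02
G1 X7.44 Y6.52
G1 X8.32 Y6.60
G1 X8.95 Y7.23
G1 X9.02 Y8.11
M2 ; end

The solid is a regular 9-sided pyramid, base circumscribed radius ≈ 7.77 mm, apex at z ≈ 24.4 mm. Slicing at Δz = 4.06 mm — 6 equal slices spanning the solid's height, so layer i sits at z = i·h/6 — gives 5 non-empty perimeters. Each is a 9-segment closed polygon; G0 lifts to the layer z and rapids to the start vertex, then G1 traces the edges. The cross-section shrinks linearly with z (the slice at the apex is degenerate and omitted).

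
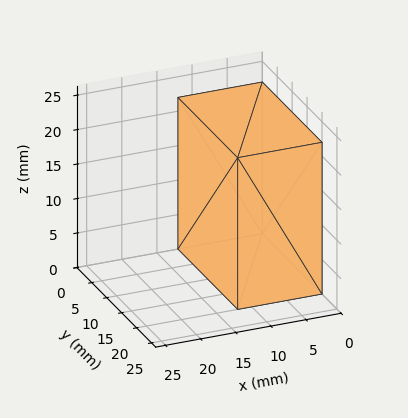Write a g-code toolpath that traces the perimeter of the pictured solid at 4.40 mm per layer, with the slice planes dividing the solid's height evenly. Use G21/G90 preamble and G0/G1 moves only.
Reading the render: the shape is a rectangular box, roughly 12 × 20 mm footprint and 22 mm tall (dimensions read to the nearest mm from the axis ticks). For the g-code, the solid's height is divided into equal slices at the stated Δz and each level perimeter traced with G1 moves after a G0 lift.

; perimeter-only toolpath
G21 ; units = mm
G90 ; absolute positioning
G28 ; home
; layer 1
G0 Z4.40
G0 X0.00 Y0.00
G1 X12.00 Y0.00
G1 X12.00 Y20.00
G1 X0.00 Y20.00
G1 X0.00 Y0.00
; layer 2
G0 Z8.80
G0 X0.00 Y0.00
G1 X12.00 Y0.00
G1 X12.00 Y20.00
G1 X0.00 Y20.00
G1 X0.00 Y0.00
; layer 3
G0 Z13.20
G0 X0.00 Y0.00
G1 X12.00 Y0.00
G1 X12.00 Y20.00
G1 X0.00 Y20.00
G1 X0.00 Y0.00
; layer 4
G0 Z17.60
G0 X0.00 Y0.00
G1 X12.00 Y0.00
G1 X12.00 Y20.00
G1 X0.00 Y20.00
G1 X0.00 Y0.00
; layer 5
G0 Z22.00
G0 X0.00 Y0.00
G1 X12.00 Y0.00
G1 X12.00 Y20.00
G1 X0.00 Y20.00
G1 X0.00 Y0.00
M2 ; end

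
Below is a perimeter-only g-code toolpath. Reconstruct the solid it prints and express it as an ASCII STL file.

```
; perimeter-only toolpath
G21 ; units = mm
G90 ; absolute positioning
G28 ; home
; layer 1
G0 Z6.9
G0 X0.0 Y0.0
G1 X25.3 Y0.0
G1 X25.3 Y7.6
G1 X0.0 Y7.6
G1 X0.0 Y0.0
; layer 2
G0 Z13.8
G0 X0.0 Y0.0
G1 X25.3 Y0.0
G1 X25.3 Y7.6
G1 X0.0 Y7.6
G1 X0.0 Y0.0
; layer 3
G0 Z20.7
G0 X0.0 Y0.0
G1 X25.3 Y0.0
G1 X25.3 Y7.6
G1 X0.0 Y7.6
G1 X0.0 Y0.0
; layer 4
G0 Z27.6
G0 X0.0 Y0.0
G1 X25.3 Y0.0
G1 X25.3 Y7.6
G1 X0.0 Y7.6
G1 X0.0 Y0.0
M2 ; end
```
solid part
  facet normal 0.0000 0.0000 -1.0000
    outer loop
      vertex 25.3 7.6 0.0
      vertex 25.3 0.0 0.0
      vertex 0.0 0.0 0.0
    endloop
  endfacet
  facet normal 0.0000 0.0000 -1.0000
    outer loop
      vertex 0.0 7.6 0.0
      vertex 25.3 7.6 0.0
      vertex 0.0 0.0 0.0
    endloop
  endfacet
  facet normal 0.0000 0.0000 1.0000
    outer loop
      vertex 0.0 0.0 27.6
      vertex 25.3 0.0 27.6
      vertex 25.3 7.6 27.6
    endloop
  endfacet
  facet normal 0.0000 0.0000 1.0000
    outer loop
      vertex 0.0 0.0 27.6
      vertex 25.3 7.6 27.6
      vertex 0.0 7.6 27.6
    endloop
  endfacet
  facet normal 0.0000 -1.0000 0.0000
    outer loop
      vertex 0.0 0.0 0.0
      vertex 25.3 0.0 0.0
      vertex 25.3 0.0 27.6
    endloop
  endfacet
  facet normal 0.0000 -1.0000 0.0000
    outer loop
      vertex 0.0 0.0 0.0
      vertex 25.3 0.0 27.6
      vertex 0.0 0.0 27.6
    endloop
  endfacet
  facet normal 0.0000 1.0000 0.0000
    outer loop
      vertex 25.3 7.6 27.6
      vertex 25.3 7.6 0.0
      vertex 0.0 7.6 0.0
    endloop
  endfacet
  facet normal 0.0000 1.0000 0.0000
    outer loop
      vertex 0.0 7.6 27.6
      vertex 25.3 7.6 27.6
      vertex 0.0 7.6 0.0
    endloop
  endfacet
  facet normal -1.0000 0.0000 0.0000
    outer loop
      vertex 0.0 7.6 27.6
      vertex 0.0 7.6 0.0
      vertex 0.0 0.0 0.0
    endloop
  endfacet
  facet normal -1.0000 0.0000 0.0000
    outer loop
      vertex 0.0 0.0 27.6
      vertex 0.0 7.6 27.6
      vertex 0.0 0.0 0.0
    endloop
  endfacet
  facet normal 1.0000 0.0000 0.0000
    outer loop
      vertex 25.3 0.0 0.0
      vertex 25.3 7.6 0.0
      vertex 25.3 7.6 27.6
    endloop
  endfacet
  facet normal 1.0000 0.0000 0.0000
    outer loop
      vertex 25.3 0.0 0.0
      vertex 25.3 7.6 27.6
      vertex 25.3 0.0 27.6
    endloop
  endfacet
endsolid part

The G0 Z moves step by Δz≈6.9 mm. Every layer's G1 loop is the same polygon, so the solid is a straight extrusion of it from z=0 to z≈27.6. Closing with flat bottom and top caps and triangulating gives 12 facets — a rectangular box, roughly 25.3 × 7.6 mm footprint and 27.6 mm tall.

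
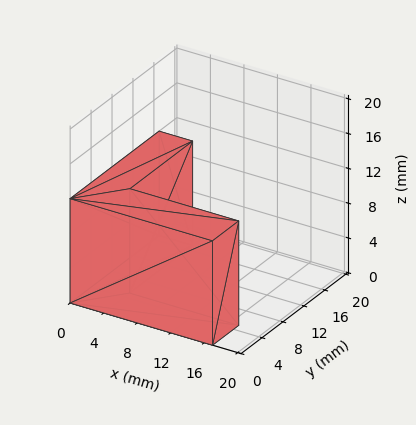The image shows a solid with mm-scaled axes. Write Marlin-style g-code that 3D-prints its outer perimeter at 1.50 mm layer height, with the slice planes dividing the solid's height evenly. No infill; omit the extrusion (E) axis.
Reading the render: the shape is an L-shaped prism: outer 17 × 17 mm, arm thicknesses ≈ 5 mm (horizontal) and 4 mm (vertical), extruded 12 mm in z (dimensions read to the nearest mm from the axis ticks). For the g-code, the solid's height is divided into equal slices at the stated Δz and each level perimeter traced with G1 moves after a G0 lift.

; perimeter-only toolpath
G21 ; units = mm
G90 ; absolute positioning
G28 ; home
; layer 1
G0 Z1.50
G0 X0.00 Y0.00
G1 X17.00 Y0.00
G1 X17.00 Y5.00
G1 X4.00 Y5.00
G1 X4.00 Y17.00
G1 X0.00 Y17.00
G1 X0.00 Y0.00
; layer 2
G0 Z3.00
G0 X0.00 Y0.00
G1 X17.00 Y0.00
G1 X17.00 Y5.00
G1 X4.00 Y5.00
G1 X4.00 Y17.00
G1 X0.00 Y17.00
G1 X0.00 Y0.00
; layer 3
G0 Z4.50
G0 X0.00 Y0.00
G1 X17.00 Y0.00
G1 X17.00 Y5.00
G1 X4.00 Y5.00
G1 X4.00 Y17.00
G1 X0.00 Y17.00
G1 X0.00 Y0.00
; layer 4
G0 Z6.00
G0 X0.00 Y0.00
G1 X17.00 Y0.00
G1 X17.00 Y5.00
G1 X4.00 Y5.00
G1 X4.00 Y17.00
G1 X0.00 Y17.00
G1 X0.00 Y0.00
; layer 5
G0 Z7.50
G0 X0.00 Y0.00
G1 X17.00 Y0.00
G1 X17.00 Y5.00
G1 X4.00 Y5.00
G1 X4.00 Y17.00
G1 X0.00 Y17.00
G1 X0.00 Y0.00
; layer 6
G0 Z9.00
G0 X0.00 Y0.00
G1 X17.00 Y0.00
G1 X17.00 Y5.00
G1 X4.00 Y5.00
G1 X4.00 Y17.00
G1 X0.00 Y17.00
G1 X0.00 Y0.00
; layer 7
G0 Z10.50
G0 X0.00 Y0.00
G1 X17.00 Y0.00
G1 X17.00 Y5.00
G1 X4.00 Y5.00
G1 X4.00 Y17.00
G1 X0.00 Y17.00
G1 X0.00 Y0.00
; layer 8
G0 Z12.00
G0 X0.00 Y0.00
G1 X17.00 Y0.00
G1 X17.00 Y5.00
G1 X4.00 Y5.00
G1 X4.00 Y17.00
G1 X0.00 Y17.00
G1 X0.00 Y0.00
M2 ; end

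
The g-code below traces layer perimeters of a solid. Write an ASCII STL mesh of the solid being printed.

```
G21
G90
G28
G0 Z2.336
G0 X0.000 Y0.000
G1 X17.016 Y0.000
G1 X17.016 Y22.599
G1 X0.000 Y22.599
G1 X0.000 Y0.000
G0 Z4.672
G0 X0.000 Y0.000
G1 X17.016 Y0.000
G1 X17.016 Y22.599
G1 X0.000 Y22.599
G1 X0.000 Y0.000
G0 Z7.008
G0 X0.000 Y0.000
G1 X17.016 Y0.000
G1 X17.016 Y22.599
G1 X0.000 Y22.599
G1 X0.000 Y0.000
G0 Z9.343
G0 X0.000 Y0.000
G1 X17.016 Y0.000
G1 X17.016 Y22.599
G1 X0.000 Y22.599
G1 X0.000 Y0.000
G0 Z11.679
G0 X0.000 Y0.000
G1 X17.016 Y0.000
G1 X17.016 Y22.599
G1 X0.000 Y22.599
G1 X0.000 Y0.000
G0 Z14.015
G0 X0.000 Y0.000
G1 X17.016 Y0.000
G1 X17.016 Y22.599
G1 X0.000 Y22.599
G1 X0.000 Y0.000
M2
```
solid part
  facet normal 0.0000 0.0000 -1.0000
    outer loop
      vertex 17.016 22.599 0.000
      vertex 17.016 0.000 0.000
      vertex 0.000 0.000 0.000
    endloop
  endfacet
  facet normal 0.0000 0.0000 -1.0000
    outer loop
      vertex 0.000 22.599 0.000
      vertex 17.016 22.599 0.000
      vertex 0.000 0.000 0.000
    endloop
  endfacet
  facet normal 0.0000 0.0000 1.0000
    outer loop
      vertex 0.000 0.000 14.015
      vertex 17.016 0.000 14.015
      vertex 17.016 22.599 14.015
    endloop
  endfacet
  facet normal 0.0000 0.0000 1.0000
    outer loop
      vertex 0.000 0.000 14.015
      vertex 17.016 22.599 14.015
      vertex 0.000 22.599 14.015
    endloop
  endfacet
  facet normal 0.0000 -1.0000 0.0000
    outer loop
      vertex 0.000 0.000 0.000
      vertex 17.016 0.000 0.000
      vertex 17.016 0.000 14.015
    endloop
  endfacet
  facet normal 0.0000 -1.0000 0.0000
    outer loop
      vertex 0.000 0.000 0.000
      vertex 17.016 0.000 14.015
      vertex 0.000 0.000 14.015
    endloop
  endfacet
  facet normal 0.0000 1.0000 0.0000
    outer loop
      vertex 17.016 22.599 14.015
      vertex 17.016 22.599 0.000
      vertex 0.000 22.599 0.000
    endloop
  endfacet
  facet normal 0.0000 1.0000 0.0000
    outer loop
      vertex 0.000 22.599 14.015
      vertex 17.016 22.599 14.015
      vertex 0.000 22.599 0.000
    endloop
  endfacet
  facet normal -1.0000 0.0000 0.0000
    outer loop
      vertex 0.000 22.599 14.015
      vertex 0.000 22.599 0.000
      vertex 0.000 0.000 0.000
    endloop
  endfacet
  facet normal -1.0000 0.0000 0.0000
    outer loop
      vertex 0.000 0.000 14.015
      vertex 0.000 22.599 14.015
      vertex 0.000 0.000 0.000
    endloop
  endfacet
  facet normal 1.0000 0.0000 0.0000
    outer loop
      vertex 17.016 0.000 0.000
      vertex 17.016 22.599 0.000
      vertex 17.016 22.599 14.015
    endloop
  endfacet
  facet normal 1.0000 0.0000 0.0000
    outer loop
      vertex 17.016 0.000 0.000
      vertex 17.016 22.599 14.015
      vertex 17.016 0.000 14.015
    endloop
  endfacet
endsolid part

The G0 Z moves step by Δz≈2.336 mm. Every layer's G1 loop is the same polygon, so the solid is a straight extrusion of it from z=0 to z≈14. Closing with flat bottom and top caps and triangulating gives 12 facets — a rectangular box, roughly 17 × 22.6 mm footprint and 14 mm tall.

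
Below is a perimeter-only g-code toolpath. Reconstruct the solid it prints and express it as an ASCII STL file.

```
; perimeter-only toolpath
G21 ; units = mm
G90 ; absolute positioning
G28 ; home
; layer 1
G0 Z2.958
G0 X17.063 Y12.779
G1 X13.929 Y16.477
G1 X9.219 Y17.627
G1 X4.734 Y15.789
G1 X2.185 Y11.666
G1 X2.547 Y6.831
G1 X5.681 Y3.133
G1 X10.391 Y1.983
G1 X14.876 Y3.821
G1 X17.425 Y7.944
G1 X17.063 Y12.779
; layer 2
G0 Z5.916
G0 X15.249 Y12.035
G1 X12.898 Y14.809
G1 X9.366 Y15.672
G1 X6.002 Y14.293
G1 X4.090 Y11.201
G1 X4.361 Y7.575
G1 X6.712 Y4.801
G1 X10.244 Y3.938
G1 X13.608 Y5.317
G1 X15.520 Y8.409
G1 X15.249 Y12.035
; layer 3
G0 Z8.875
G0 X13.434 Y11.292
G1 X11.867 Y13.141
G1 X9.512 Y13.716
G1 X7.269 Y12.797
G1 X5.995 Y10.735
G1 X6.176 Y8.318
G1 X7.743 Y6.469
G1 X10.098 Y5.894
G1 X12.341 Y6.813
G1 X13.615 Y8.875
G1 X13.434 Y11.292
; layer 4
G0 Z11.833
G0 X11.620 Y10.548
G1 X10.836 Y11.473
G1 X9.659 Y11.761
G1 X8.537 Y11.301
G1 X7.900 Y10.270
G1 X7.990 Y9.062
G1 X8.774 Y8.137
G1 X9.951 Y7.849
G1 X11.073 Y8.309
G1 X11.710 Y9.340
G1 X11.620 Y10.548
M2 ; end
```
solid part
  facet normal 0.0000 0.0000 -1.0000
    outer loop
      vertex 9.073 19.583 0.000
      vertex 14.960 18.145 0.000
      vertex 18.878 13.522 0.000
    endloop
  endfacet
  facet normal 0.0000 0.0000 -1.0000
    outer loop
      vertex 3.466 17.285 0.000
      vertex 9.073 19.583 0.000
      vertex 18.878 13.522 0.000
    endloop
  endfacet
  facet normal 0.0000 0.0000 -1.0000
    outer loop
      vertex 0.280 12.131 0.000
      vertex 3.466 17.285 0.000
      vertex 18.878 13.522 0.000
    endloop
  endfacet
  facet normal 0.0000 0.0000 -1.0000
    outer loop
      vertex 0.732 6.088 0.000
      vertex 0.280 12.131 0.000
      vertex 18.878 13.522 0.000
    endloop
  endfacet
  facet normal 0.0000 0.0000 -1.0000
    outer loop
      vertex 4.650 1.465 0.000
      vertex 0.732 6.088 0.000
      vertex 18.878 13.522 0.000
    endloop
  endfacet
  facet normal 0.0000 0.0000 -1.0000
    outer loop
      vertex 10.537 0.027 0.000
      vertex 4.650 1.465 0.000
      vertex 18.878 13.522 0.000
    endloop
  endfacet
  facet normal 0.0000 0.0000 -1.0000
    outer loop
      vertex 16.144 2.325 0.000
      vertex 10.537 0.027 0.000
      vertex 18.878 13.522 0.000
    endloop
  endfacet
  facet normal 0.0000 0.0000 -1.0000
    outer loop
      vertex 19.330 7.479 0.000
      vertex 16.144 2.325 0.000
      vertex 18.878 13.522 0.000
    endloop
  endfacet
  facet normal 0.6453 0.5469 0.5333
    outer loop
      vertex 18.878 13.522 0.000
      vertex 14.960 18.145 0.000
      vertex 9.805 9.805 14.791
    endloop
  endfacet
  facet normal 0.2007 0.8218 0.5333
    outer loop
      vertex 14.960 18.145 0.000
      vertex 9.073 19.583 0.000
      vertex 9.805 9.805 14.791
    endloop
  endfacet
  facet normal -0.3208 0.7827 0.5333
    outer loop
      vertex 9.073 19.583 0.000
      vertex 3.466 17.285 0.000
      vertex 9.805 9.805 14.791
    endloop
  endfacet
  facet normal -0.7195 0.4448 0.5333
    outer loop
      vertex 3.466 17.285 0.000
      vertex 0.280 12.131 0.000
      vertex 9.805 9.805 14.791
    endloop
  endfacet
  facet normal -0.8436 -0.0631 0.5333
    outer loop
      vertex 0.280 12.131 0.000
      vertex 0.732 6.088 0.000
      vertex 9.805 9.805 14.791
    endloop
  endfacet
  facet normal -0.6453 -0.5469 0.5333
    outer loop
      vertex 0.732 6.088 0.000
      vertex 4.650 1.465 0.000
      vertex 9.805 9.805 14.791
    endloop
  endfacet
  facet normal -0.2007 -0.8218 0.5333
    outer loop
      vertex 4.650 1.465 0.000
      vertex 10.537 0.027 0.000
      vertex 9.805 9.805 14.791
    endloop
  endfacet
  facet normal 0.3208 -0.7827 0.5333
    outer loop
      vertex 10.537 0.027 0.000
      vertex 16.144 2.325 0.000
      vertex 9.805 9.805 14.791
    endloop
  endfacet
  facet normal 0.7195 -0.4448 0.5333
    outer loop
      vertex 16.144 2.325 0.000
      vertex 19.330 7.479 0.000
      vertex 9.805 9.805 14.791
    endloop
  endfacet
  facet normal 0.8436 0.0631 0.5333
    outer loop
      vertex 19.330 7.479 0.000
      vertex 18.878 13.522 0.000
      vertex 9.805 9.805 14.791
    endloop
  endfacet
endsolid part

The G0 Z moves step by Δz≈2.958 mm. The G1 loops shrink linearly with z, so the solid tapers from its base footprint up to z≈14.8. Closing with a flat bottom cap and the tapered top and triangulating gives 18 facets — a regular 10-sided pyramid, base circumscribed radius ≈ 9.8 mm, apex at z ≈ 14.8 mm.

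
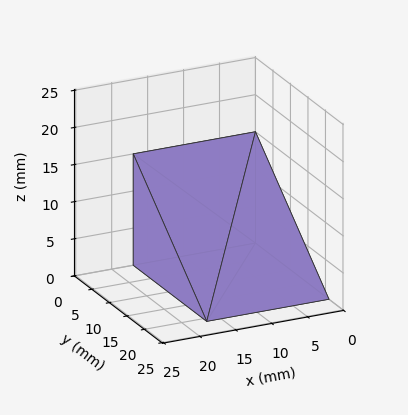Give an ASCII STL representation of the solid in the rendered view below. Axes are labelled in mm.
Reading the render: the shape is a wedge (ramp): 17 × 21 mm base, rising to 15 mm along the y=0 edge and sloping linearly to z=0 at y=21 (dimensions read to the nearest mm from the axis ticks). For the STL, each face is triangulated and given an outward normal.

solid part
  facet normal 0.0000 0.0000 -1.0000
    outer loop
      vertex 17.00 21.00 0.00
      vertex 17.00 0.00 0.00
      vertex 0.00 0.00 0.00
    endloop
  endfacet
  facet normal 0.0000 0.0000 -1.0000
    outer loop
      vertex 0.00 21.00 0.00
      vertex 17.00 21.00 0.00
      vertex 0.00 0.00 0.00
    endloop
  endfacet
  facet normal 0.0000 -1.0000 0.0000
    outer loop
      vertex 0.00 0.00 0.00
      vertex 17.00 0.00 0.00
      vertex 17.00 0.00 15.00
    endloop
  endfacet
  facet normal 0.0000 -1.0000 0.0000
    outer loop
      vertex 0.00 0.00 0.00
      vertex 17.00 0.00 15.00
      vertex 0.00 0.00 15.00
    endloop
  endfacet
  facet normal 0.0000 0.5812 0.8137
    outer loop
      vertex 0.00 0.00 15.00
      vertex 17.00 0.00 15.00
      vertex 17.00 21.00 0.00
    endloop
  endfacet
  facet normal 0.0000 0.5812 0.8137
    outer loop
      vertex 0.00 0.00 15.00
      vertex 17.00 21.00 0.00
      vertex 0.00 21.00 0.00
    endloop
  endfacet
  facet normal -1.0000 0.0000 0.0000
    outer loop
      vertex 0.00 0.00 15.00
      vertex 0.00 21.00 0.00
      vertex 0.00 0.00 0.00
    endloop
  endfacet
  facet normal 1.0000 0.0000 0.0000
    outer loop
      vertex 17.00 0.00 0.00
      vertex 17.00 21.00 0.00
      vertex 17.00 0.00 15.00
    endloop
  endfacet
endsolid part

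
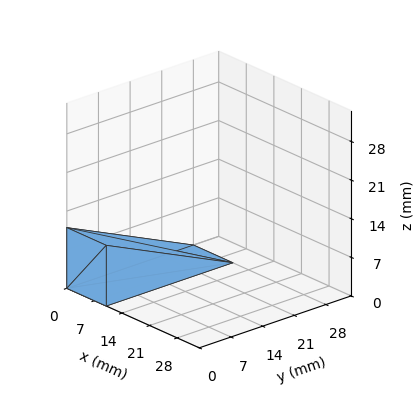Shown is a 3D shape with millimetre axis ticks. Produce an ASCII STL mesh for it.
Reading the render: the shape is a wedge (ramp): 10 × 28 mm base, rising to 11 mm along the y=0 edge and sloping linearly to z=0 at y=28 (dimensions read to the nearest mm from the axis ticks). For the STL, each face is triangulated and given an outward normal.

solid part
  facet normal 0.0000 0.0000 -1.0000
    outer loop
      vertex 10.0 28.0 0.0
      vertex 10.0 0.0 0.0
      vertex 0.0 0.0 0.0
    endloop
  endfacet
  facet normal 0.0000 0.0000 -1.0000
    outer loop
      vertex 0.0 28.0 0.0
      vertex 10.0 28.0 0.0
      vertex 0.0 0.0 0.0
    endloop
  endfacet
  facet normal 0.0000 -1.0000 0.0000
    outer loop
      vertex 0.0 0.0 0.0
      vertex 10.0 0.0 0.0
      vertex 10.0 0.0 11.0
    endloop
  endfacet
  facet normal 0.0000 -1.0000 0.0000
    outer loop
      vertex 0.0 0.0 0.0
      vertex 10.0 0.0 11.0
      vertex 0.0 0.0 11.0
    endloop
  endfacet
  facet normal 0.0000 0.3657 0.9308
    outer loop
      vertex 0.0 0.0 11.0
      vertex 10.0 0.0 11.0
      vertex 10.0 28.0 0.0
    endloop
  endfacet
  facet normal 0.0000 0.3657 0.9308
    outer loop
      vertex 0.0 0.0 11.0
      vertex 10.0 28.0 0.0
      vertex 0.0 28.0 0.0
    endloop
  endfacet
  facet normal -1.0000 0.0000 0.0000
    outer loop
      vertex 0.0 0.0 11.0
      vertex 0.0 28.0 0.0
      vertex 0.0 0.0 0.0
    endloop
  endfacet
  facet normal 1.0000 0.0000 0.0000
    outer loop
      vertex 10.0 0.0 0.0
      vertex 10.0 28.0 0.0
      vertex 10.0 0.0 11.0
    endloop
  endfacet
endsolid part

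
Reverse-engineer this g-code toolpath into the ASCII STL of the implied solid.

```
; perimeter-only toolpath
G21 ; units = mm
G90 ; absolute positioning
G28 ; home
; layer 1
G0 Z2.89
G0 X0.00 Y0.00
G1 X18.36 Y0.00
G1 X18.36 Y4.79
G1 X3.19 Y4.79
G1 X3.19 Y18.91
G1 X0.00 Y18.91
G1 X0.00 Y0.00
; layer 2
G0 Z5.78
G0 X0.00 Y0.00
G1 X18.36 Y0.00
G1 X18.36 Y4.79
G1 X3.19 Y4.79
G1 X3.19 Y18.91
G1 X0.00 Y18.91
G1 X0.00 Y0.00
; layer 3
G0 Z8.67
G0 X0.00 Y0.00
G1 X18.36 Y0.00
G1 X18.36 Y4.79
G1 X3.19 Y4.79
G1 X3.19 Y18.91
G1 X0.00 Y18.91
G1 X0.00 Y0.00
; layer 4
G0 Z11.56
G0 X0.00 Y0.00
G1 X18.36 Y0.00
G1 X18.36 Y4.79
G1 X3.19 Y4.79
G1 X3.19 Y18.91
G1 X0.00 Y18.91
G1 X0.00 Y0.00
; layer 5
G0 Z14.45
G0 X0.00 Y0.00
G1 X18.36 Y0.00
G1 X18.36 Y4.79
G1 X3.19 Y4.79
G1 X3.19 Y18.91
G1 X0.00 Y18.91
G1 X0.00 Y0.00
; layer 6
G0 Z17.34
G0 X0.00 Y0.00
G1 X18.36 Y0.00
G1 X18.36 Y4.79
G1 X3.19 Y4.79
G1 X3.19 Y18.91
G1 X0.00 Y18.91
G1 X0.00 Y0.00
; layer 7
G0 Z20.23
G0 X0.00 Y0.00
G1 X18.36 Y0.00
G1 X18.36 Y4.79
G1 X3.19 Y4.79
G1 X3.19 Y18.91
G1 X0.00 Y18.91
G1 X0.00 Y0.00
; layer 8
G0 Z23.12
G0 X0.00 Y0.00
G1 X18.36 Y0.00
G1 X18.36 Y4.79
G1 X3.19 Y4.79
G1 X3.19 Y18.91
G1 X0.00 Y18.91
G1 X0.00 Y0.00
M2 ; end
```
solid part
  facet normal 0.0000 0.0000 -1.0000
    outer loop
      vertex 18.36 4.79 0.00
      vertex 18.36 0.00 0.00
      vertex 0.00 0.00 0.00
    endloop
  endfacet
  facet normal 0.0000 0.0000 -1.0000
    outer loop
      vertex 3.19 4.79 0.00
      vertex 18.36 4.79 0.00
      vertex 0.00 0.00 0.00
    endloop
  endfacet
  facet normal 0.0000 0.0000 -1.0000
    outer loop
      vertex 3.19 18.91 0.00
      vertex 3.19 4.79 0.00
      vertex 0.00 0.00 0.00
    endloop
  endfacet
  facet normal 0.0000 0.0000 -1.0000
    outer loop
      vertex 0.00 18.91 0.00
      vertex 3.19 18.91 0.00
      vertex 0.00 0.00 0.00
    endloop
  endfacet
  facet normal 0.0000 0.0000 1.0000
    outer loop
      vertex 0.00 0.00 23.12
      vertex 18.36 0.00 23.12
      vertex 18.36 4.79 23.12
    endloop
  endfacet
  facet normal 0.0000 0.0000 1.0000
    outer loop
      vertex 0.00 0.00 23.12
      vertex 18.36 4.79 23.12
      vertex 3.19 4.79 23.12
    endloop
  endfacet
  facet normal 0.0000 0.0000 1.0000
    outer loop
      vertex 0.00 0.00 23.12
      vertex 3.19 4.79 23.12
      vertex 3.19 18.91 23.12
    endloop
  endfacet
  facet normal 0.0000 0.0000 1.0000
    outer loop
      vertex 0.00 0.00 23.12
      vertex 3.19 18.91 23.12
      vertex 0.00 18.91 23.12
    endloop
  endfacet
  facet normal 0.0000 -1.0000 0.0000
    outer loop
      vertex 0.00 0.00 0.00
      vertex 18.36 0.00 0.00
      vertex 18.36 0.00 23.12
    endloop
  endfacet
  facet normal 0.0000 -1.0000 0.0000
    outer loop
      vertex 0.00 0.00 0.00
      vertex 18.36 0.00 23.12
      vertex 0.00 0.00 23.12
    endloop
  endfacet
  facet normal 1.0000 0.0000 0.0000
    outer loop
      vertex 18.36 0.00 0.00
      vertex 18.36 4.79 0.00
      vertex 18.36 4.79 23.12
    endloop
  endfacet
  facet normal 1.0000 0.0000 0.0000
    outer loop
      vertex 18.36 0.00 0.00
      vertex 18.36 4.79 23.12
      vertex 18.36 0.00 23.12
    endloop
  endfacet
  facet normal 0.0000 1.0000 0.0000
    outer loop
      vertex 18.36 4.79 0.00
      vertex 3.19 4.79 0.00
      vertex 3.19 4.79 23.12
    endloop
  endfacet
  facet normal 0.0000 1.0000 0.0000
    outer loop
      vertex 18.36 4.79 0.00
      vertex 3.19 4.79 23.12
      vertex 18.36 4.79 23.12
    endloop
  endfacet
  facet normal 1.0000 0.0000 0.0000
    outer loop
      vertex 3.19 4.79 0.00
      vertex 3.19 18.91 0.00
      vertex 3.19 18.91 23.12
    endloop
  endfacet
  facet normal 1.0000 0.0000 0.0000
    outer loop
      vertex 3.19 4.79 0.00
      vertex 3.19 18.91 23.12
      vertex 3.19 4.79 23.12
    endloop
  endfacet
  facet normal 0.0000 1.0000 0.0000
    outer loop
      vertex 3.19 18.91 0.00
      vertex 0.00 18.91 0.00
      vertex 0.00 18.91 23.12
    endloop
  endfacet
  facet normal 0.0000 1.0000 0.0000
    outer loop
      vertex 3.19 18.91 0.00
      vertex 0.00 18.91 23.12
      vertex 3.19 18.91 23.12
    endloop
  endfacet
  facet normal -1.0000 0.0000 0.0000
    outer loop
      vertex 0.00 18.91 0.00
      vertex 0.00 0.00 0.00
      vertex 0.00 0.00 23.12
    endloop
  endfacet
  facet normal -1.0000 0.0000 0.0000
    outer loop
      vertex 0.00 18.91 0.00
      vertex 0.00 0.00 23.12
      vertex 0.00 18.91 23.12
    endloop
  endfacet
endsolid part

The G0 Z moves step by Δz≈2.89 mm. Every layer's G1 loop is the same polygon, so the solid is a straight extrusion of it from z=0 to z≈23.1. Closing with flat bottom and top caps and triangulating gives 20 facets — an L-shaped prism: outer 18.4 × 18.9 mm, arm thicknesses ≈ 4.79 mm (horizontal) and 3.19 mm (vertical), extruded 23.1 mm in z.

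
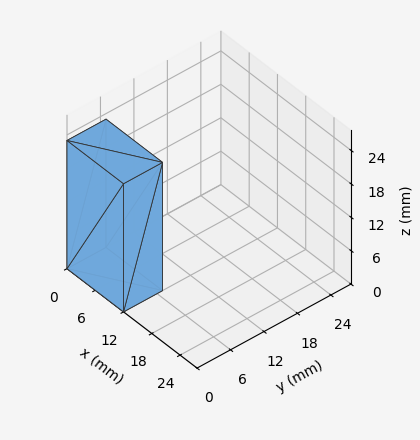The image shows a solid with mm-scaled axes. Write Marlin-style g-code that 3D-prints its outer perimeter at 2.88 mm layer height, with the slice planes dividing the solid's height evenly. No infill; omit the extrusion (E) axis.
Reading the render: the shape is a rectangular box, roughly 12 × 7 mm footprint and 23 mm tall (dimensions read to the nearest mm from the axis ticks). For the g-code, the solid's height is divided into equal slices at the stated Δz and each level perimeter traced with G1 moves after a G0 lift.

; perimeter-only toolpath
G21 ; units = mm
G90 ; absolute positioning
G28 ; home
; layer 1
G0 Z2.88
G0 X0.00 Y0.00
G1 X12.00 Y0.00
G1 X12.00 Y7.00
G1 X0.00 Y7.00
G1 X0.00 Y0.00
; layer 2
G0 Z5.75
G0 X0.00 Y0.00
G1 X12.00 Y0.00
G1 X12.00 Y7.00
G1 X0.00 Y7.00
G1 X0.00 Y0.00
; layer 3
G0 Z8.62
G0 X0.00 Y0.00
G1 X12.00 Y0.00
G1 X12.00 Y7.00
G1 X0.00 Y7.00
G1 X0.00 Y0.00
; layer 4
G0 Z11.50
G0 X0.00 Y0.00
G1 X12.00 Y0.00
G1 X12.00 Y7.00
G1 X0.00 Y7.00
G1 X0.00 Y0.00
; layer 5
G0 Z14.38
G0 X0.00 Y0.00
G1 X12.00 Y0.00
G1 X12.00 Y7.00
G1 X0.00 Y7.00
G1 X0.00 Y0.00
; layer 6
G0 Z17.25
G0 X0.00 Y0.00
G1 X12.00 Y0.00
G1 X12.00 Y7.00
G1 X0.00 Y7.00
G1 X0.00 Y0.00
; layer 7
G0 Z20.12
G0 X0.00 Y0.00
G1 X12.00 Y0.00
G1 X12.00 Y7.00
G1 X0.00 Y7.00
G1 X0.00 Y0.00
; layer 8
G0 Z23.00
G0 X0.00 Y0.00
G1 X12.00 Y0.00
G1 X12.00 Y7.00
G1 X0.00 Y7.00
G1 X0.00 Y0.00
M2 ; end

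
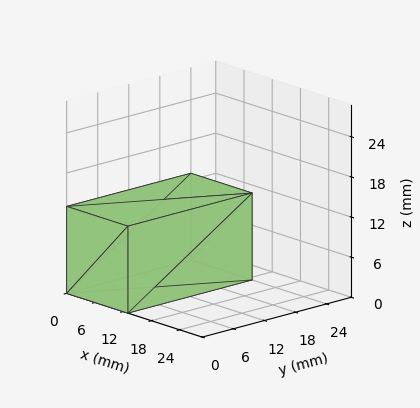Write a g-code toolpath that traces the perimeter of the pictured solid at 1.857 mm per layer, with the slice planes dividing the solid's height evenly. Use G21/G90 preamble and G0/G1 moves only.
Reading the render: the shape is a rectangular box, roughly 13 × 24 mm footprint and 13 mm tall (dimensions read to the nearest mm from the axis ticks). For the g-code, the solid's height is divided into equal slices at the stated Δz and each level perimeter traced with G1 moves after a G0 lift.

; perimeter-only toolpath
G21 ; units = mm
G90 ; absolute positioning
G28 ; home
; layer 1
G0 Z1.857
G0 X0.000 Y0.000
G1 X13.000 Y0.000
G1 X13.000 Y24.000
G1 X0.000 Y24.000
G1 X0.000 Y0.000
; layer 2
G0 Z3.714
G0 X0.000 Y0.000
G1 X13.000 Y0.000
G1 X13.000 Y24.000
G1 X0.000 Y24.000
G1 X0.000 Y0.000
; layer 3
G0 Z5.571
G0 X0.000 Y0.000
G1 X13.000 Y0.000
G1 X13.000 Y24.000
G1 X0.000 Y24.000
G1 X0.000 Y0.000
; layer 4
G0 Z7.429
G0 X0.000 Y0.000
G1 X13.000 Y0.000
G1 X13.000 Y24.000
G1 X0.000 Y24.000
G1 X0.000 Y0.000
; layer 5
G0 Z9.286
G0 X0.000 Y0.000
G1 X13.000 Y0.000
G1 X13.000 Y24.000
G1 X0.000 Y24.000
G1 X0.000 Y0.000
; layer 6
G0 Z11.143
G0 X0.000 Y0.000
G1 X13.000 Y0.000
G1 X13.000 Y24.000
G1 X0.000 Y24.000
G1 X0.000 Y0.000
; layer 7
G0 Z13.000
G0 X0.000 Y0.000
G1 X13.000 Y0.000
G1 X13.000 Y24.000
G1 X0.000 Y24.000
G1 X0.000 Y0.000
M2 ; end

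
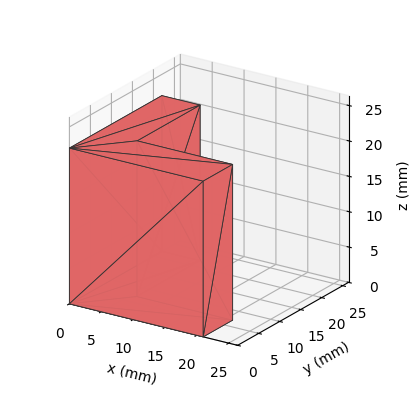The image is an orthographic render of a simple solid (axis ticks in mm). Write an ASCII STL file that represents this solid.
Reading the render: the shape is an L-shaped prism: outer 21 × 22 mm, arm thicknesses ≈ 7 mm (horizontal) and 6 mm (vertical), extruded 22 mm in z (dimensions read to the nearest mm from the axis ticks). For the STL, each face is triangulated and given an outward normal.

solid part
  facet normal 0.0000 0.0000 -1.0000
    outer loop
      vertex 21.0 7.0 0.0
      vertex 21.0 0.0 0.0
      vertex 0.0 0.0 0.0
    endloop
  endfacet
  facet normal 0.0000 0.0000 -1.0000
    outer loop
      vertex 6.0 7.0 0.0
      vertex 21.0 7.0 0.0
      vertex 0.0 0.0 0.0
    endloop
  endfacet
  facet normal 0.0000 0.0000 -1.0000
    outer loop
      vertex 6.0 22.0 0.0
      vertex 6.0 7.0 0.0
      vertex 0.0 0.0 0.0
    endloop
  endfacet
  facet normal 0.0000 0.0000 -1.0000
    outer loop
      vertex 0.0 22.0 0.0
      vertex 6.0 22.0 0.0
      vertex 0.0 0.0 0.0
    endloop
  endfacet
  facet normal 0.0000 0.0000 1.0000
    outer loop
      vertex 0.0 0.0 22.0
      vertex 21.0 0.0 22.0
      vertex 21.0 7.0 22.0
    endloop
  endfacet
  facet normal 0.0000 0.0000 1.0000
    outer loop
      vertex 0.0 0.0 22.0
      vertex 21.0 7.0 22.0
      vertex 6.0 7.0 22.0
    endloop
  endfacet
  facet normal 0.0000 0.0000 1.0000
    outer loop
      vertex 0.0 0.0 22.0
      vertex 6.0 7.0 22.0
      vertex 6.0 22.0 22.0
    endloop
  endfacet
  facet normal 0.0000 0.0000 1.0000
    outer loop
      vertex 0.0 0.0 22.0
      vertex 6.0 22.0 22.0
      vertex 0.0 22.0 22.0
    endloop
  endfacet
  facet normal 0.0000 -1.0000 0.0000
    outer loop
      vertex 0.0 0.0 0.0
      vertex 21.0 0.0 0.0
      vertex 21.0 0.0 22.0
    endloop
  endfacet
  facet normal 0.0000 -1.0000 0.0000
    outer loop
      vertex 0.0 0.0 0.0
      vertex 21.0 0.0 22.0
      vertex 0.0 0.0 22.0
    endloop
  endfacet
  facet normal 1.0000 0.0000 0.0000
    outer loop
      vertex 21.0 0.0 0.0
      vertex 21.0 7.0 0.0
      vertex 21.0 7.0 22.0
    endloop
  endfacet
  facet normal 1.0000 0.0000 0.0000
    outer loop
      vertex 21.0 0.0 0.0
      vertex 21.0 7.0 22.0
      vertex 21.0 0.0 22.0
    endloop
  endfacet
  facet normal 0.0000 1.0000 0.0000
    outer loop
      vertex 21.0 7.0 0.0
      vertex 6.0 7.0 0.0
      vertex 6.0 7.0 22.0
    endloop
  endfacet
  facet normal 0.0000 1.0000 0.0000
    outer loop
      vertex 21.0 7.0 0.0
      vertex 6.0 7.0 22.0
      vertex 21.0 7.0 22.0
    endloop
  endfacet
  facet normal 1.0000 0.0000 0.0000
    outer loop
      vertex 6.0 7.0 0.0
      vertex 6.0 22.0 0.0
      vertex 6.0 22.0 22.0
    endloop
  endfacet
  facet normal 1.0000 0.0000 0.0000
    outer loop
      vertex 6.0 7.0 0.0
      vertex 6.0 22.0 22.0
      vertex 6.0 7.0 22.0
    endloop
  endfacet
  facet normal 0.0000 1.0000 0.0000
    outer loop
      vertex 6.0 22.0 0.0
      vertex 0.0 22.0 0.0
      vertex 0.0 22.0 22.0
    endloop
  endfacet
  facet normal 0.0000 1.0000 0.0000
    outer loop
      vertex 6.0 22.0 0.0
      vertex 0.0 22.0 22.0
      vertex 6.0 22.0 22.0
    endloop
  endfacet
  facet normal -1.0000 0.0000 0.0000
    outer loop
      vertex 0.0 22.0 0.0
      vertex 0.0 0.0 0.0
      vertex 0.0 0.0 22.0
    endloop
  endfacet
  facet normal -1.0000 0.0000 0.0000
    outer loop
      vertex 0.0 22.0 0.0
      vertex 0.0 0.0 22.0
      vertex 0.0 22.0 22.0
    endloop
  endfacet
endsolid part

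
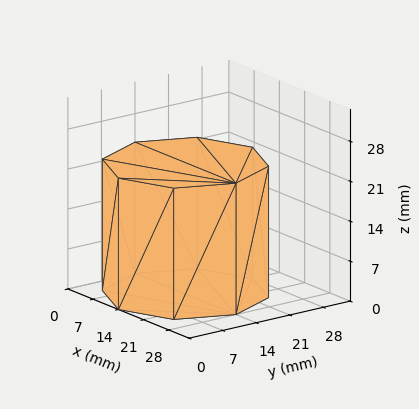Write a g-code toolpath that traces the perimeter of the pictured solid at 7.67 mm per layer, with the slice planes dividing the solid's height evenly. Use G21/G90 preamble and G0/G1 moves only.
Reading the render: the shape is a regular 8-sided prism (a cylinder approximated with 8 flat sides), circumscribed radius ≈ 14 mm, height ≈ 23 mm (dimensions read to the nearest mm from the axis ticks). For the g-code, the solid's height is divided into equal slices at the stated Δz and each level perimeter traced with G1 moves after a G0 lift.

; perimeter-only toolpath
G21 ; units = mm
G90 ; absolute positioning
G28 ; home
; layer 1
G0 Z7.67
G0 X28.00 Y14.00
G1 X23.90 Y23.90
G1 X14.00 Y28.00
G1 X4.10 Y23.90
G1 X0.00 Y14.00
G1 X4.10 Y4.10
G1 X14.00 Y0.00
G1 X23.90 Y4.10
G1 X28.00 Y14.00
; layer 2
G0 Z15.33
G0 X28.00 Y14.00
G1 X23.90 Y23.90
G1 X14.00 Y28.00
G1 X4.10 Y23.90
G1 X0.00 Y14.00
G1 X4.10 Y4.10
G1 X14.00 Y0.00
G1 X23.90 Y4.10
G1 X28.00 Y14.00
; layer 3
G0 Z23.00
G0 X28.00 Y14.00
G1 X23.90 Y23.90
G1 X14.00 Y28.00
G1 X4.10 Y23.90
G1 X0.00 Y14.00
G1 X4.10 Y4.10
G1 X14.00 Y0.00
G1 X23.90 Y4.10
G1 X28.00 Y14.00
M2 ; end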